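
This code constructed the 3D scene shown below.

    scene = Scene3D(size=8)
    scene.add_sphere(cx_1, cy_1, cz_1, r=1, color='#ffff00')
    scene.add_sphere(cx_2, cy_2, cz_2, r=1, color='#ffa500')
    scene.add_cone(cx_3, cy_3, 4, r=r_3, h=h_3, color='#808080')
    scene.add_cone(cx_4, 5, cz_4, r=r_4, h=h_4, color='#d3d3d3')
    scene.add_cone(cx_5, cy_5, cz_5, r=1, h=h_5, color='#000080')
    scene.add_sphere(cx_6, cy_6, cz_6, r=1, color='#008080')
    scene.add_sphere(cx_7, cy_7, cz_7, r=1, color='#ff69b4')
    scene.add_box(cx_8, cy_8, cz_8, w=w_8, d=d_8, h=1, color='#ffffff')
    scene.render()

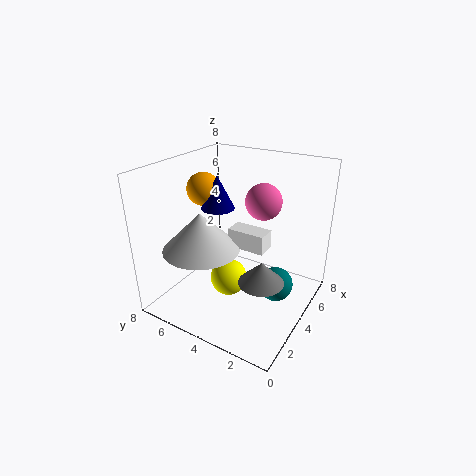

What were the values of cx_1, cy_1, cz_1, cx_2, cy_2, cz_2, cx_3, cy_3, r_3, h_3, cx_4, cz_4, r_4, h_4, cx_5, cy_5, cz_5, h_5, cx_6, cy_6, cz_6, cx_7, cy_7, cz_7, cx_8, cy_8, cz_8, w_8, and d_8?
cx_1 = 3; cy_1 = 4; cz_1 = 2; cx_2 = 5; cy_2 = 7; cz_2 = 6; cx_3 = 1; cy_3 = 1; r_3 = 1; h_3 = 1; cx_4 = 2; cz_4 = 4; r_4 = 2; h_4 = 2; cx_5 = 5; cy_5 = 6; cz_5 = 5; h_5 = 2; cx_6 = 5; cy_6 = 2; cz_6 = 1; cx_7 = 5; cy_7 = 3; cz_7 = 6; cx_8 = 3; cy_8 = 2; cz_8 = 4; w_8 = 1; d_8 = 2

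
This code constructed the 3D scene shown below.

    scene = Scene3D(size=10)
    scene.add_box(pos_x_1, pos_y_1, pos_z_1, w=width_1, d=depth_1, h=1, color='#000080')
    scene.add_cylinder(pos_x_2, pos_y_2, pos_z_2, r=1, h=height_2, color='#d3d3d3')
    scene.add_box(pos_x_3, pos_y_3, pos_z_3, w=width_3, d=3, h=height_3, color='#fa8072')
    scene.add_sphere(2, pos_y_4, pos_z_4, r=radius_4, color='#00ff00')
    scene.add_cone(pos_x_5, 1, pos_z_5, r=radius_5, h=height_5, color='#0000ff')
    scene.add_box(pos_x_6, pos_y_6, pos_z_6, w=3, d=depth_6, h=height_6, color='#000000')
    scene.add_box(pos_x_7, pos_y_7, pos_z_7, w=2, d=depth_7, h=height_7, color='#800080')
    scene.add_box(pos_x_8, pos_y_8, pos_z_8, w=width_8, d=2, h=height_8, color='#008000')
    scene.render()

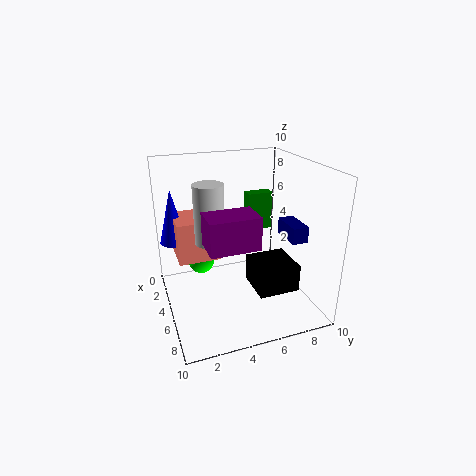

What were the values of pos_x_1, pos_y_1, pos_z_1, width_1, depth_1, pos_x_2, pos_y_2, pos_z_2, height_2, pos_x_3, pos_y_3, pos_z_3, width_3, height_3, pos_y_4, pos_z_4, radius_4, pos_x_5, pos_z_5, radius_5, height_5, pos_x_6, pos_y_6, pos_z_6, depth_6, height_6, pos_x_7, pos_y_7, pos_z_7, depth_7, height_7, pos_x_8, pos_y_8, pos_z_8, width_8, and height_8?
pos_x_1 = 7, pos_y_1 = 7, pos_z_1 = 6, width_1 = 2, depth_1 = 1, pos_x_2 = 5, pos_y_2 = 3, pos_z_2 = 5, height_2 = 4, pos_x_3 = 1, pos_y_3 = 1, pos_z_3 = 3, width_3 = 3, height_3 = 3, pos_y_4 = 3, pos_z_4 = 2, radius_4 = 1, pos_x_5 = 2, pos_z_5 = 4, radius_5 = 1, height_5 = 4, pos_x_6 = 4, pos_y_6 = 6, pos_z_6 = 1, depth_6 = 3, height_6 = 2, pos_x_7 = 7, pos_y_7 = 2, pos_z_7 = 6, depth_7 = 3, height_7 = 2, pos_x_8 = 1, pos_y_8 = 7, pos_z_8 = 4, width_8 = 1, height_8 = 3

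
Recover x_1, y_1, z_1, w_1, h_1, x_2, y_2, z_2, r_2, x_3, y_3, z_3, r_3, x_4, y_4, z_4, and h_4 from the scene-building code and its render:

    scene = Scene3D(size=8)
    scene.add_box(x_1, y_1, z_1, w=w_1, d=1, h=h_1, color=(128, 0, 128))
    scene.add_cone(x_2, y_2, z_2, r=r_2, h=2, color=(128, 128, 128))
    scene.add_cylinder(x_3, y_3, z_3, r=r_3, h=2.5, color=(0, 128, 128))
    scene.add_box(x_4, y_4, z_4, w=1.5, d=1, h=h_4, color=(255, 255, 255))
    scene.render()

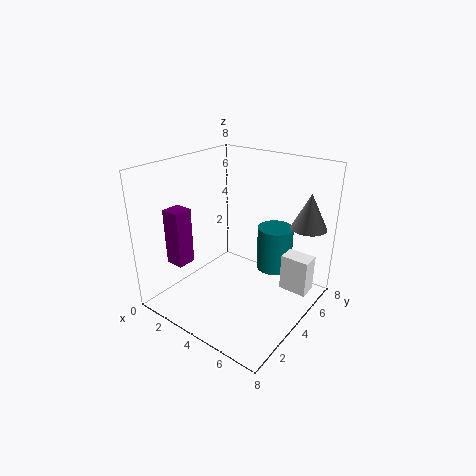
x_1 = 1.5, y_1 = 1, z_1 = 3, w_1 = 1, h_1 = 3, x_2 = 7, y_2 = 6.5, z_2 = 4.5, r_2 = 1, x_3 = 5.5, y_3 = 5.5, z_3 = 2, r_3 = 1, x_4 = 6.5, y_4 = 4.5, z_4 = 1.5, h_4 = 2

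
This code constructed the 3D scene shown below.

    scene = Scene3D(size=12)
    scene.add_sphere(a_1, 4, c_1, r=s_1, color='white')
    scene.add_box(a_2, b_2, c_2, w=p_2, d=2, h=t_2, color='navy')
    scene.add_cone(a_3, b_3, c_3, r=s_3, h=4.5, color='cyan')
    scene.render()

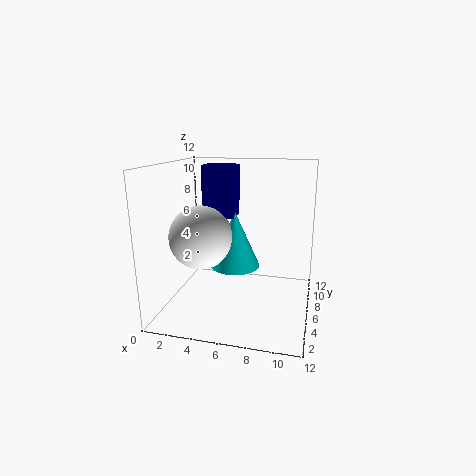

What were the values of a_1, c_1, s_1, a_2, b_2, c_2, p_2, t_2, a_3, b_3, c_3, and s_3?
a_1 = 3.5
c_1 = 6.5
s_1 = 2.5
a_2 = 3.5
b_2 = 4.5
c_2 = 8
p_2 = 2.5
t_2 = 4
a_3 = 6
b_3 = 5
c_3 = 4
s_3 = 2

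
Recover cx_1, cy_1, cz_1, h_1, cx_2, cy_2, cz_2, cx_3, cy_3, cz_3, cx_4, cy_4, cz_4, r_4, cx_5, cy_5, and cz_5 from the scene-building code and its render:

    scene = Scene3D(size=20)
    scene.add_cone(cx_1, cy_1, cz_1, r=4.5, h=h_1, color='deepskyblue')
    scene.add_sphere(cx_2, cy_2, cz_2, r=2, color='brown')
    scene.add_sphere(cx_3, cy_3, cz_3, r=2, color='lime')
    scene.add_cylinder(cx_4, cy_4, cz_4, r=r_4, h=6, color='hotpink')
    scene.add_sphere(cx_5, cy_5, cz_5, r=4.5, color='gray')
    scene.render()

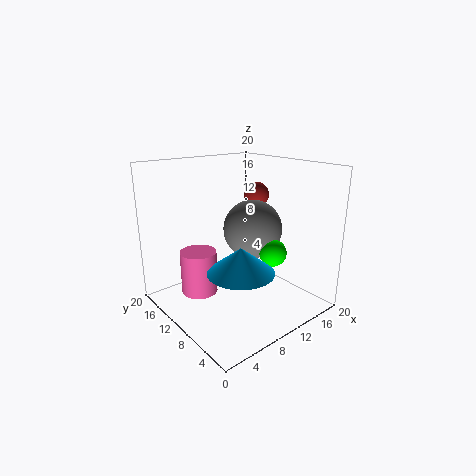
cx_1 = 8; cy_1 = 7; cz_1 = 6.5; h_1 = 3.5; cx_2 = 18; cy_2 = 15; cz_2 = 14; cx_3 = 15; cy_3 = 8; cz_3 = 7; cx_4 = 5; cy_4 = 12.5; cz_4 = 2.5; r_4 = 2.5; cx_5 = 15; cy_5 = 12.5; cz_5 = 9.5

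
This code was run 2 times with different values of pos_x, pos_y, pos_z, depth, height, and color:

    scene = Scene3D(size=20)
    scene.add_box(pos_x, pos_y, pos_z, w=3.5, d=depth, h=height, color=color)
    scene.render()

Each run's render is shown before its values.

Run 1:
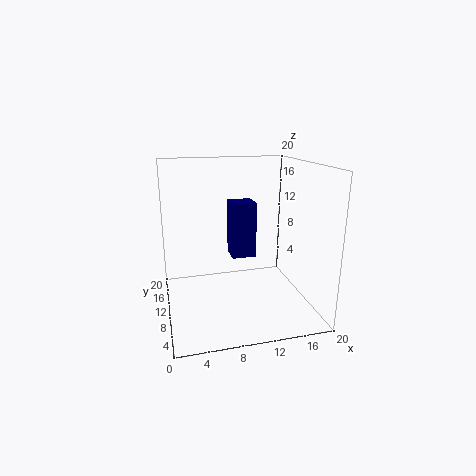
pos_x = 9.5
pos_y = 11
pos_z = 6.5
depth = 3.5
height = 8
color = 'navy'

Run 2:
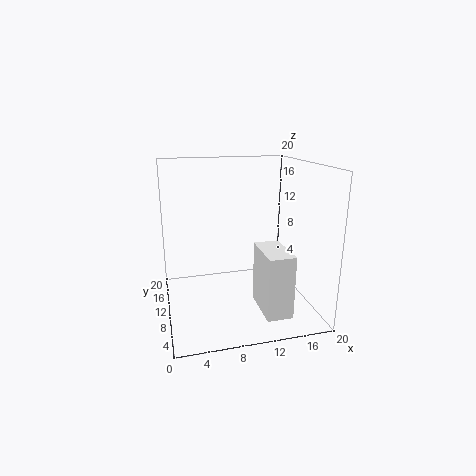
pos_x = 12
pos_y = 2.5
pos_z = 1
depth = 6.5
height = 8.5
color = 'white'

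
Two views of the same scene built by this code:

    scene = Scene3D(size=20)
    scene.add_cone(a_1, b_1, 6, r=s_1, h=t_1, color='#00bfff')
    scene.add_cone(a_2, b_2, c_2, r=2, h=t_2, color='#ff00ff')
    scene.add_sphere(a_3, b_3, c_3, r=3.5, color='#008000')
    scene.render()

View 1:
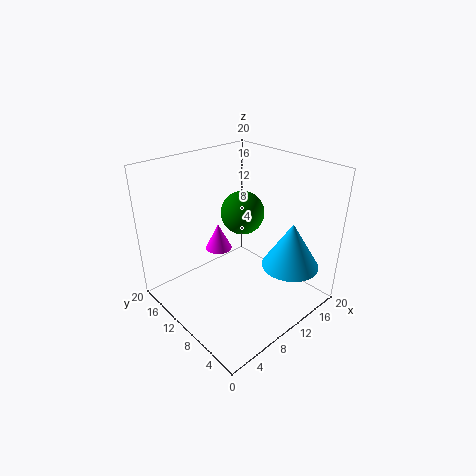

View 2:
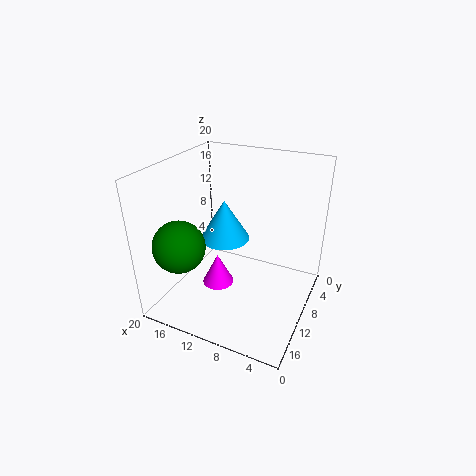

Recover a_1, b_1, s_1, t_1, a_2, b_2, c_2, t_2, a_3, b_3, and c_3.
a_1 = 15, b_1 = 4.5, s_1 = 4, t_1 = 6.5, a_2 = 10.5, b_2 = 15, c_2 = 6, t_2 = 4, a_3 = 16, b_3 = 15.5, c_3 = 10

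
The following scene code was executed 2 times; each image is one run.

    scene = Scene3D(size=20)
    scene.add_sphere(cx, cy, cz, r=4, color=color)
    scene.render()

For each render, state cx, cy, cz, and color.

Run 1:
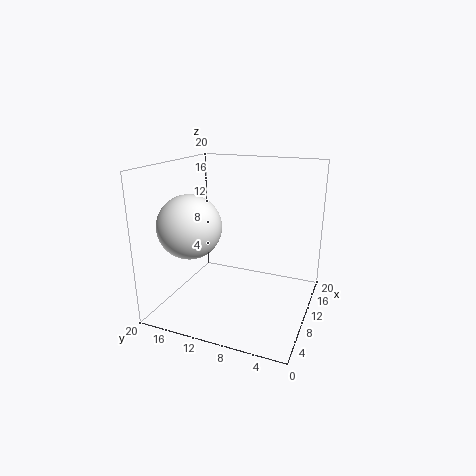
cx = 4, cy = 14, cz = 13, color = 'white'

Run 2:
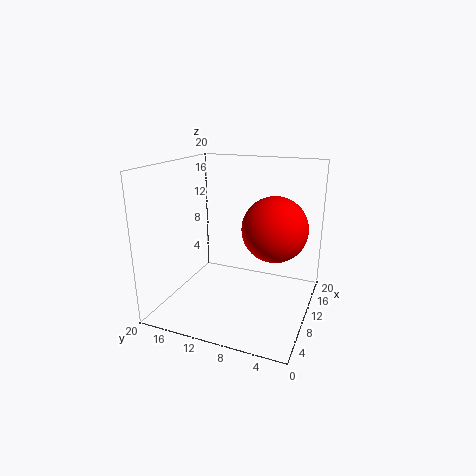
cx = 7, cy = 4, cz = 13, color = 'red'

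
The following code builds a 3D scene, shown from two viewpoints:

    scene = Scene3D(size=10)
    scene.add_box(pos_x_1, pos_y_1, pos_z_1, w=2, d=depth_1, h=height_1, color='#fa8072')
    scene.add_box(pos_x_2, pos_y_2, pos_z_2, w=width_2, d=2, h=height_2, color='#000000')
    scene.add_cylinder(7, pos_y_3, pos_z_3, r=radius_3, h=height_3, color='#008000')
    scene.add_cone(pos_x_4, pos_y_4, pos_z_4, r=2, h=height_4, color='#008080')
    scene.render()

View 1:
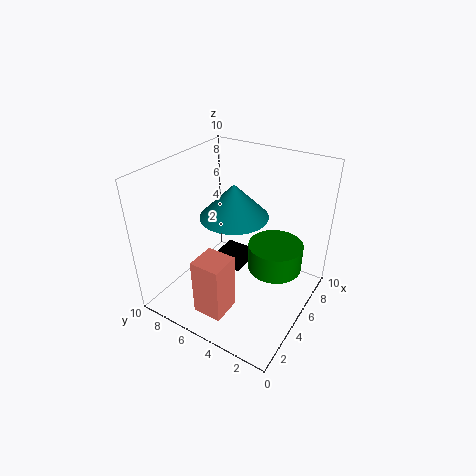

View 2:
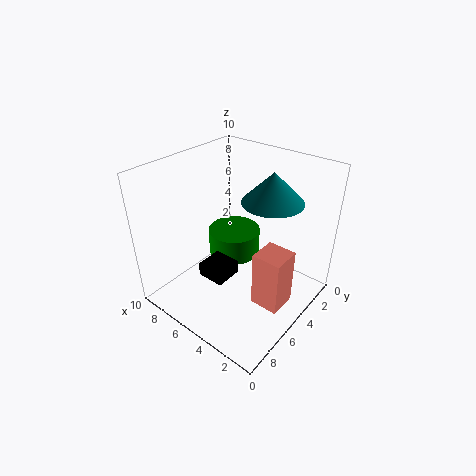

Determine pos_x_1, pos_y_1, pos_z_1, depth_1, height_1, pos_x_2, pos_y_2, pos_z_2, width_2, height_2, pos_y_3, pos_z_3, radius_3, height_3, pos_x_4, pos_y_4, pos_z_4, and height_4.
pos_x_1 = 1, pos_y_1 = 4, pos_z_1 = 1, depth_1 = 2, height_1 = 4, pos_x_2 = 5, pos_y_2 = 5, pos_z_2 = 2, width_2 = 2, height_2 = 1, pos_y_3 = 3, pos_z_3 = 2, radius_3 = 2, height_3 = 2, pos_x_4 = 3, pos_y_4 = 4, pos_z_4 = 8, height_4 = 2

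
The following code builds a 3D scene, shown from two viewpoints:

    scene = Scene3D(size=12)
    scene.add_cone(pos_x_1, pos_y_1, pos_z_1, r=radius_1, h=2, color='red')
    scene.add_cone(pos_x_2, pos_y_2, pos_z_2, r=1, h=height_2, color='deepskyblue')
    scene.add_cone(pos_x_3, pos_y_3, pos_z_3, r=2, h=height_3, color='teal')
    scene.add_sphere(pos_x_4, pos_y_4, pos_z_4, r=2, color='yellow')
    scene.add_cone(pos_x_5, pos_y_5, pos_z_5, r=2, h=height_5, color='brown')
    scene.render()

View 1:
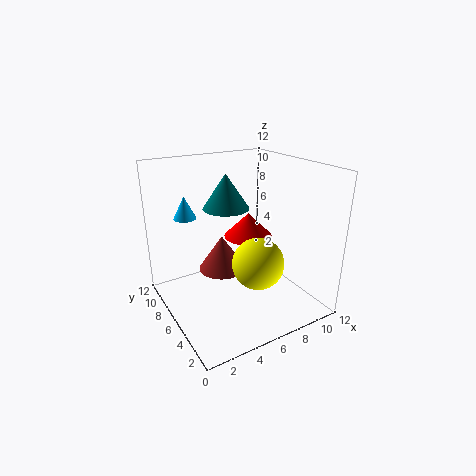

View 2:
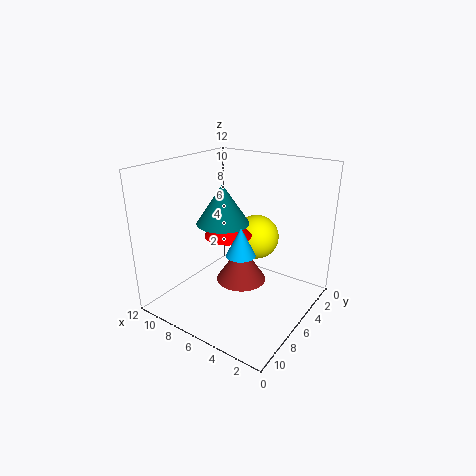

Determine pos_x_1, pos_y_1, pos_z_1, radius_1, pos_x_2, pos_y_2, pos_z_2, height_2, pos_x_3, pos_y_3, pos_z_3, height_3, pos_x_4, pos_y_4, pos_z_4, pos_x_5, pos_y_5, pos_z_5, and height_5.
pos_x_1 = 7, pos_y_1 = 6, pos_z_1 = 6, radius_1 = 2, pos_x_2 = 3, pos_y_2 = 10, pos_z_2 = 7, height_2 = 2, pos_x_3 = 6, pos_y_3 = 8, pos_z_3 = 8, height_3 = 3, pos_x_4 = 6, pos_y_4 = 3, pos_z_4 = 5, pos_x_5 = 5, pos_y_5 = 7, pos_z_5 = 3, height_5 = 3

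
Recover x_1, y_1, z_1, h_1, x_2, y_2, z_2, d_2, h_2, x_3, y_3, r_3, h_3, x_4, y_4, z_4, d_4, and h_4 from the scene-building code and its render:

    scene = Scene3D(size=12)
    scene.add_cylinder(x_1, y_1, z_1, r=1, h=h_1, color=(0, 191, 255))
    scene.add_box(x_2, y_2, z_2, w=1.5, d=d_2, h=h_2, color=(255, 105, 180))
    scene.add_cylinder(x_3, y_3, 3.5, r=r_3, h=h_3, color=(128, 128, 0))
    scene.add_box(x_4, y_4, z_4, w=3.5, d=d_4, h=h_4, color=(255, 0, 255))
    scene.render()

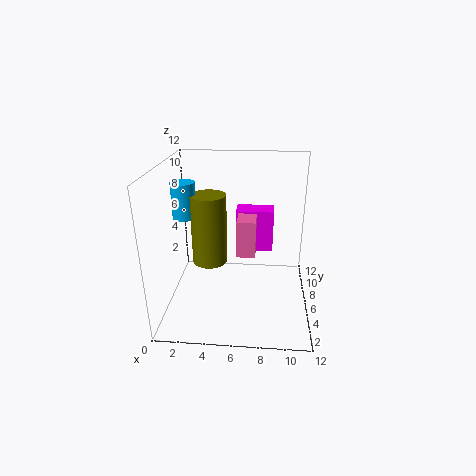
x_1 = 1.5; y_1 = 6.5; z_1 = 7.5; h_1 = 3; x_2 = 6; y_2 = 4.5; z_2 = 5; d_2 = 2; h_2 = 3; x_3 = 3.5; y_3 = 6.5; r_3 = 1.5; h_3 = 6; x_4 = 5.5; y_4 = 9.5; z_4 = 3; d_4 = 2; h_4 = 4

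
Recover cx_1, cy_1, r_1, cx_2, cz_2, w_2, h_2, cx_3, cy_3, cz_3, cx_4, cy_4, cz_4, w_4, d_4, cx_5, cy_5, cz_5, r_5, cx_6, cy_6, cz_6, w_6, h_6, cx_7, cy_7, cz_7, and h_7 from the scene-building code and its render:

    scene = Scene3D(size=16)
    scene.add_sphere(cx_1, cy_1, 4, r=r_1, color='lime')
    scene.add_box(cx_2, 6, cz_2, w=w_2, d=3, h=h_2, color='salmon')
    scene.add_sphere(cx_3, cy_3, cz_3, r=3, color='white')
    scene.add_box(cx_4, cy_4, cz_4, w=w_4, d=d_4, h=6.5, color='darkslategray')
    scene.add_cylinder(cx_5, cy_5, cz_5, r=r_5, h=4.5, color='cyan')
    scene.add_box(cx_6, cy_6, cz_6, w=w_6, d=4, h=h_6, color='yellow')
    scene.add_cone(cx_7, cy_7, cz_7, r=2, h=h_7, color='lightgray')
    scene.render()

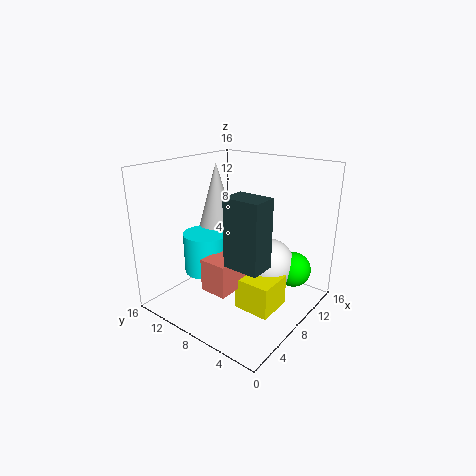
cx_1 = 12; cy_1 = 3; r_1 = 2; cx_2 = 3; cz_2 = 3.5; w_2 = 4; h_2 = 3.5; cx_3 = 10.5; cy_3 = 5.5; cz_3 = 4.5; cx_4 = 2; cy_4 = 1.5; cz_4 = 8; w_4 = 2.5; d_4 = 3.5; cx_5 = 6; cy_5 = 11; cz_5 = 4; r_5 = 2.5; cx_6 = 5.5; cy_6 = 2.5; cz_6 = 1; w_6 = 4; h_6 = 3.5; cx_7 = 8; cy_7 = 11; cz_7 = 9; h_7 = 7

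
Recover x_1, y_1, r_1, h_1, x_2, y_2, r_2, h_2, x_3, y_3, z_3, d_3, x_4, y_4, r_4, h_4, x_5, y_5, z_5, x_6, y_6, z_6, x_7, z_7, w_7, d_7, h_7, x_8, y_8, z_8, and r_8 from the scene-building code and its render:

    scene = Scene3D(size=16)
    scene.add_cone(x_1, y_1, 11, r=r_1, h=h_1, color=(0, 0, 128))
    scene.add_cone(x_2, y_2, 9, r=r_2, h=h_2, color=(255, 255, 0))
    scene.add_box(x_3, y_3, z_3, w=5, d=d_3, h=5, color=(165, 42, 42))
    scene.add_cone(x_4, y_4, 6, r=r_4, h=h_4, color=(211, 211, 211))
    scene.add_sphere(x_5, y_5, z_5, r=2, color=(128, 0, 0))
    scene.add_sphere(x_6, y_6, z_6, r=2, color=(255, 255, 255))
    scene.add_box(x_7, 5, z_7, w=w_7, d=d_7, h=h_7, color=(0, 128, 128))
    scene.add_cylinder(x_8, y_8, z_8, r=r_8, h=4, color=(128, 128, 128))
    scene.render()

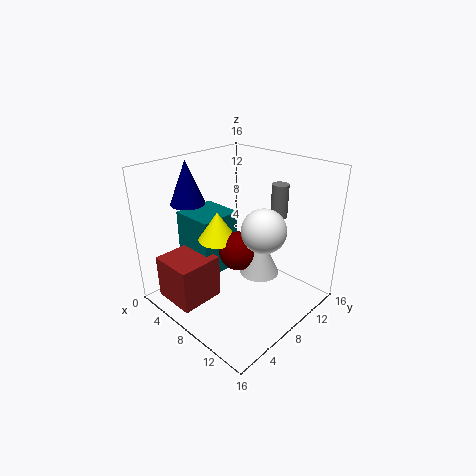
x_1 = 2; y_1 = 6; r_1 = 2; h_1 = 5; x_2 = 8; y_2 = 5; r_2 = 2; h_2 = 3; x_3 = 2; y_3 = 1; z_3 = 1; d_3 = 5; x_4 = 12; y_4 = 7; r_4 = 2; h_4 = 4; x_5 = 10; y_5 = 6; z_5 = 8; x_6 = 14; y_6 = 5; z_6 = 12; x_7 = 1; z_7 = 3; w_7 = 5; d_7 = 5; h_7 = 7; x_8 = 9; y_8 = 14; z_8 = 9; r_8 = 1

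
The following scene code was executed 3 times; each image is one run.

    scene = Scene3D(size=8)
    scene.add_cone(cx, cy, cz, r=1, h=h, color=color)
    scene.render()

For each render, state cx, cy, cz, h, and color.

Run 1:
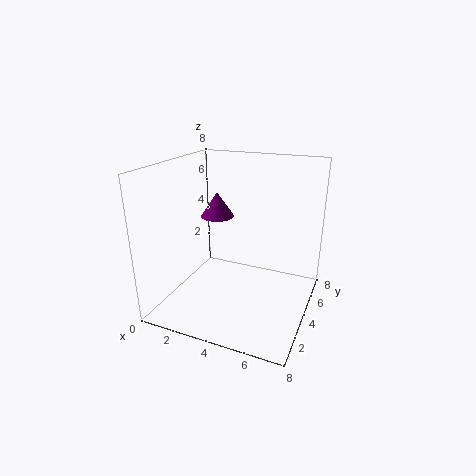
cx = 2; cy = 5.5; cz = 4.5; h = 1.5; color = 'purple'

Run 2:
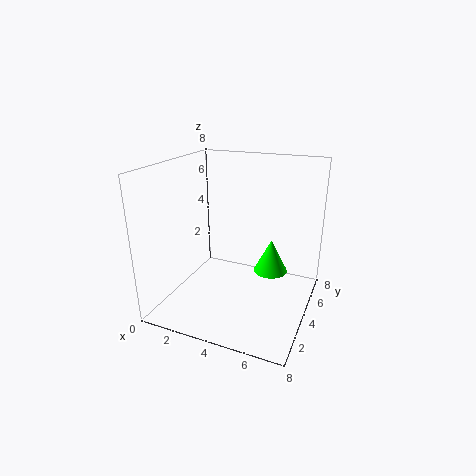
cx = 5.5; cy = 5.5; cz = 1.5; h = 2; color = 'lime'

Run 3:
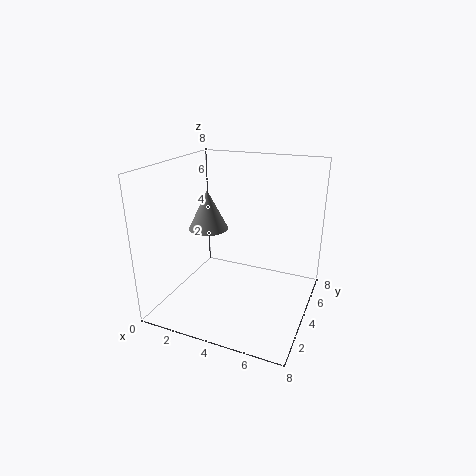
cx = 3; cy = 2.5; cz = 5; h = 2; color = 'gray'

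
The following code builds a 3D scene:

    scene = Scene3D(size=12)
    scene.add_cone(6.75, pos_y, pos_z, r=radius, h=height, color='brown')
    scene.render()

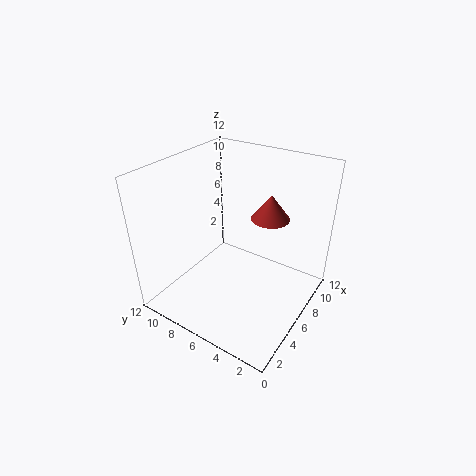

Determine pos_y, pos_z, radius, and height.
pos_y = 3.5
pos_z = 8.25
radius = 1.5
height = 2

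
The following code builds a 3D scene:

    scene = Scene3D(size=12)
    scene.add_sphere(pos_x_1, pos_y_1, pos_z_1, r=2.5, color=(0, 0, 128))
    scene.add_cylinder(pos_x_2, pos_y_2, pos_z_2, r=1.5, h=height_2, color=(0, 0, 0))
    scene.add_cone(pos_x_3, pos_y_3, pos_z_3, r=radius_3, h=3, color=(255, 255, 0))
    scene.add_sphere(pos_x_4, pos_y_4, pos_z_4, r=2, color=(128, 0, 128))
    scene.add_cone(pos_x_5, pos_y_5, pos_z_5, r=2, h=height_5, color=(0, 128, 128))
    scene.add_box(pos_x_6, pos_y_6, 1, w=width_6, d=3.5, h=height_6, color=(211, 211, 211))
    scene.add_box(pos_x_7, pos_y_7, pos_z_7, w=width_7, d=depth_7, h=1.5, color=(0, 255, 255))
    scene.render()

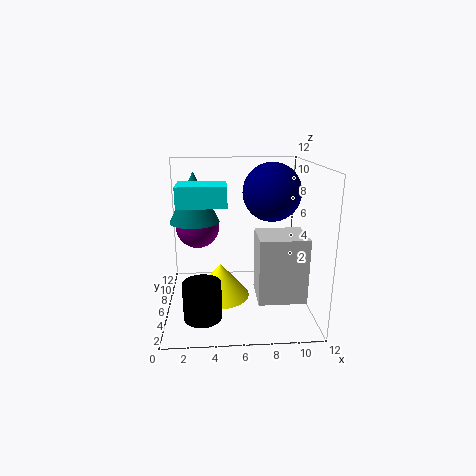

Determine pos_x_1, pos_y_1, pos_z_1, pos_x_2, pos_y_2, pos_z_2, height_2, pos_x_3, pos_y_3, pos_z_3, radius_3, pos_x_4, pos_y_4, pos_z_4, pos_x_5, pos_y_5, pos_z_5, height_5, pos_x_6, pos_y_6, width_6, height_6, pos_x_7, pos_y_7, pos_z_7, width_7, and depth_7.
pos_x_1 = 9, pos_y_1 = 7.5, pos_z_1 = 9.5, pos_x_2 = 3, pos_y_2 = 3, pos_z_2 = 0.5, height_2 = 3, pos_x_3 = 4.5, pos_y_3 = 6.5, pos_z_3 = 0.5, radius_3 = 2.5, pos_x_4 = 2.5, pos_y_4 = 9.5, pos_z_4 = 6, pos_x_5 = 2.5, pos_y_5 = 6, pos_z_5 = 7.5, height_5 = 4, pos_x_6 = 7.5, pos_y_6 = 3.5, width_6 = 4, height_6 = 5.5, pos_x_7 = 1.5, pos_y_7 = 2, pos_z_7 = 9.5, width_7 = 3.5, depth_7 = 2.5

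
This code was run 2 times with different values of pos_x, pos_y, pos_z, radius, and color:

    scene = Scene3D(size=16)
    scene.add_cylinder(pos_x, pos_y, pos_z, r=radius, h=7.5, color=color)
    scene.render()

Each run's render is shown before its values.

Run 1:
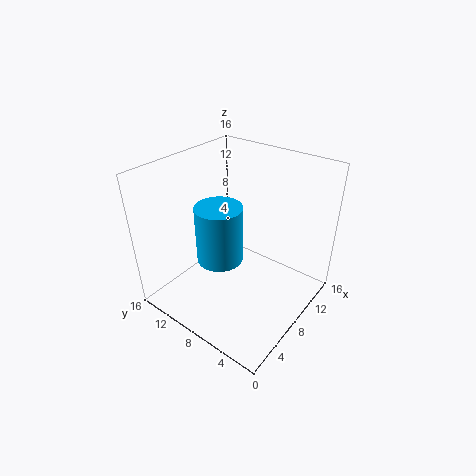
pos_x = 10, pos_y = 12.5, pos_z = 2, radius = 3, color = 'deepskyblue'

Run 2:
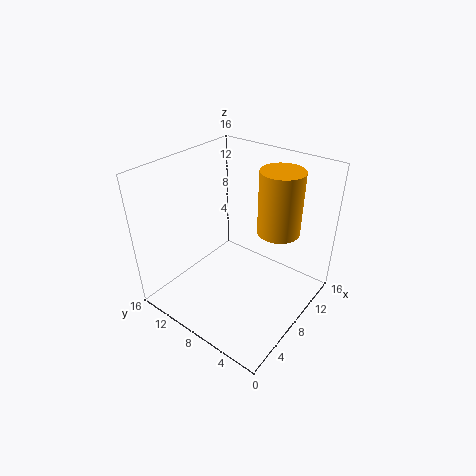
pos_x = 12.5, pos_y = 5.5, pos_z = 7.5, radius = 2.5, color = 'orange'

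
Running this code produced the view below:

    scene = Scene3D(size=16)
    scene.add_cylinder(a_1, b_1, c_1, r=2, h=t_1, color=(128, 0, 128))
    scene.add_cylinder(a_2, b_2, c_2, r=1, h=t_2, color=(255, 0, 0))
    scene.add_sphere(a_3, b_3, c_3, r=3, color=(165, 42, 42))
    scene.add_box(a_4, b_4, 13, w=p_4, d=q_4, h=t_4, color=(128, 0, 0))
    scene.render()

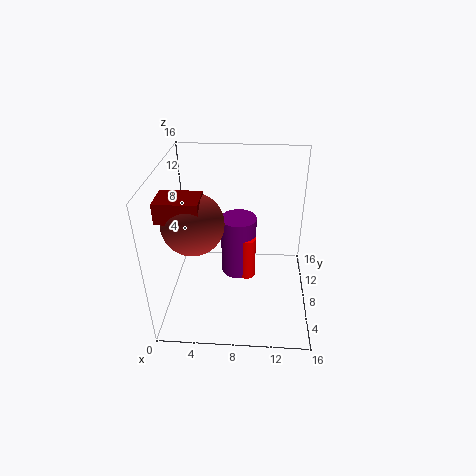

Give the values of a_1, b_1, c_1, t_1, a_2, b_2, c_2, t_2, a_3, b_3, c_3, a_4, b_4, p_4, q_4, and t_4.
a_1 = 8; b_1 = 9; c_1 = 3; t_1 = 7; a_2 = 9; b_2 = 8; c_2 = 3; t_2 = 5; a_3 = 4; b_3 = 4; c_3 = 12; a_4 = 1; b_4 = 2; p_4 = 4; q_4 = 3; t_4 = 2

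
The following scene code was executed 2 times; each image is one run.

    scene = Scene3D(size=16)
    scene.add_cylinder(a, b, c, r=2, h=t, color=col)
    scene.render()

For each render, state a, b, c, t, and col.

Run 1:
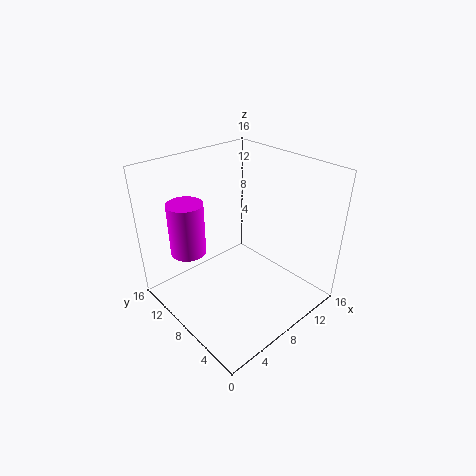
a = 4
b = 12
c = 6
t = 6
col = 'magenta'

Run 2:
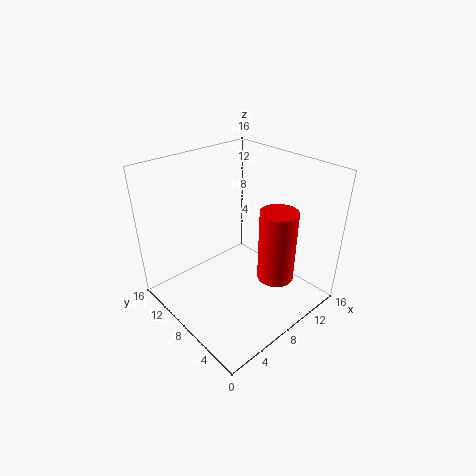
a = 10
b = 4
c = 4
t = 8
col = 'red'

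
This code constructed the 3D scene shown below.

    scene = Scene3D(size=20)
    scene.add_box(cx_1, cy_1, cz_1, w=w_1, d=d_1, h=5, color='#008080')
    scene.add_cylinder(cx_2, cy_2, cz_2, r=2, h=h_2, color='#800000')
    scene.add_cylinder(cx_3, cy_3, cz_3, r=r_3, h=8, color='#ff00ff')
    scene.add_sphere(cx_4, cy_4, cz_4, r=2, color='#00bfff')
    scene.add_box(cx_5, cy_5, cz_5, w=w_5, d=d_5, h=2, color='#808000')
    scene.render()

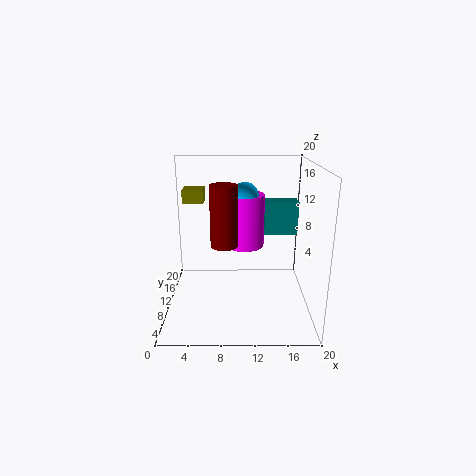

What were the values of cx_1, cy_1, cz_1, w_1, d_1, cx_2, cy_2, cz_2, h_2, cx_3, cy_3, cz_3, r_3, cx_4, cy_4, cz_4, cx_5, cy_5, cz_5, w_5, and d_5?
cx_1 = 14, cy_1 = 14, cz_1 = 9, w_1 = 5, d_1 = 3, cx_2 = 8, cy_2 = 12, cz_2 = 8, h_2 = 9, cx_3 = 11, cy_3 = 15, cz_3 = 7, r_3 = 3, cx_4 = 11, cy_4 = 14, cz_4 = 15, cx_5 = 2, cy_5 = 13, cz_5 = 14, w_5 = 3, d_5 = 3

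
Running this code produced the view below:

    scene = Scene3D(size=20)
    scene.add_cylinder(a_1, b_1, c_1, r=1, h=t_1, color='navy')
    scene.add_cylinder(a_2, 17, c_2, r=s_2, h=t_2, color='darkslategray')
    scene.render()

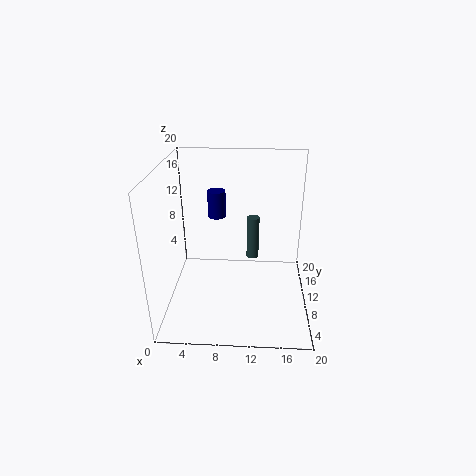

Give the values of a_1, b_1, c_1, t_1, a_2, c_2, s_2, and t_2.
a_1 = 8; b_1 = 4; c_1 = 16; t_1 = 3; a_2 = 12; c_2 = 3; s_2 = 1; t_2 = 7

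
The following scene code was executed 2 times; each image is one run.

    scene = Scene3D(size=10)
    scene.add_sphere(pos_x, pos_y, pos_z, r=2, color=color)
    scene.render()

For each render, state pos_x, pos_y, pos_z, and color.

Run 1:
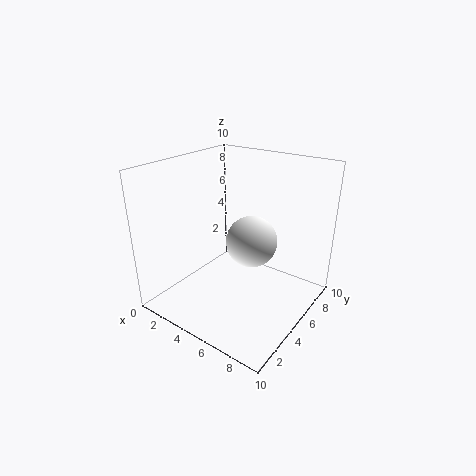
pos_x = 4.5, pos_y = 7.5, pos_z = 3.5, color = 'white'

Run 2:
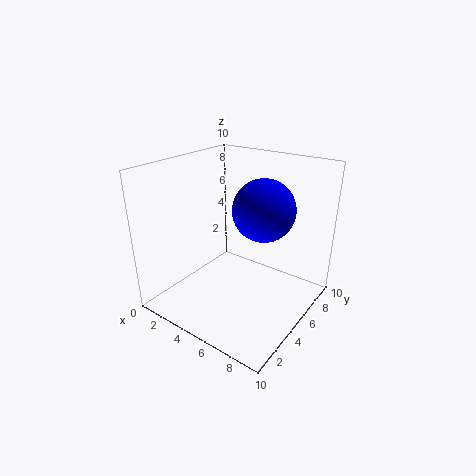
pos_x = 7, pos_y = 5, pos_z = 7.5, color = 'blue'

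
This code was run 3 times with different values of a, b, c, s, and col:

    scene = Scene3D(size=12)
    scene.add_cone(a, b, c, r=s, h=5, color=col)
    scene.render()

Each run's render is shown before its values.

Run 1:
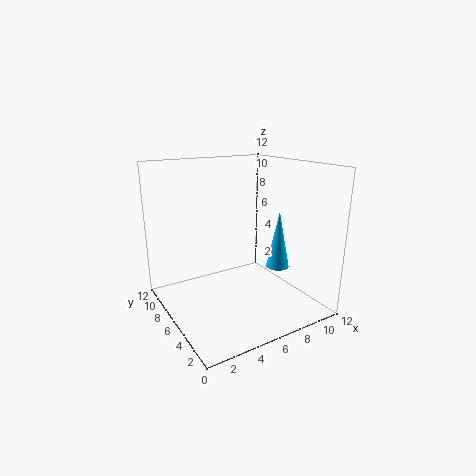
a = 9.5; b = 5; c = 3; s = 1; col = 'deepskyblue'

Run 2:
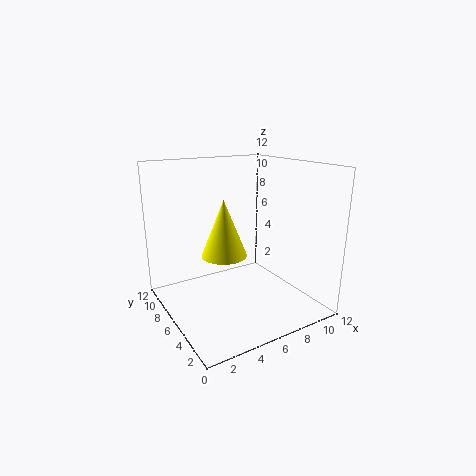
a = 5.5; b = 7.5; c = 4; s = 2; col = 'yellow'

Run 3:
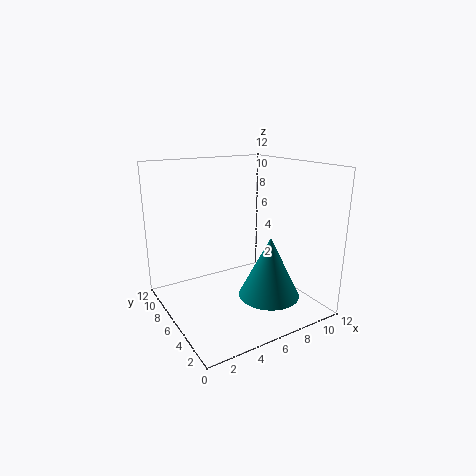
a = 7.5; b = 3.5; c = 1.5; s = 2.5; col = 'teal'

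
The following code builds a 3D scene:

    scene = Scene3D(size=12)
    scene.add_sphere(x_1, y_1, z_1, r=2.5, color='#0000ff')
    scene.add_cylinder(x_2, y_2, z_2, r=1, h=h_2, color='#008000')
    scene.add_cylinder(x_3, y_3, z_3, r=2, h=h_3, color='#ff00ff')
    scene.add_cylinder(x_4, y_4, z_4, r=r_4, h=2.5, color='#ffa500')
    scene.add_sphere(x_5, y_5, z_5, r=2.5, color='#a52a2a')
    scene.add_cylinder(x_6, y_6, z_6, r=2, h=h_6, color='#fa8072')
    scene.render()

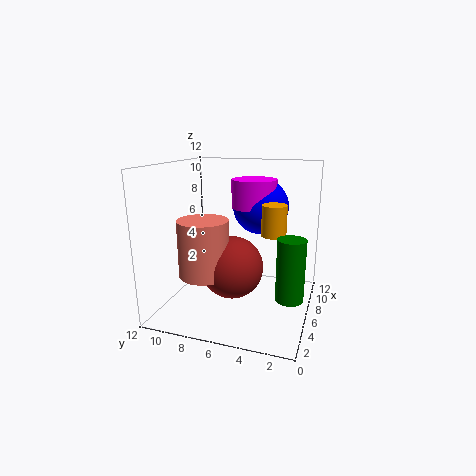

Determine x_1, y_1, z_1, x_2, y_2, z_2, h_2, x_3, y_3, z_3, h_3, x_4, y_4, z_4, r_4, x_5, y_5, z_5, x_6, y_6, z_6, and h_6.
x_1 = 9.5; y_1 = 5; z_1 = 8; x_2 = 2.5; y_2 = 1; z_2 = 3; h_2 = 4.5; x_3 = 9; y_3 = 5.5; z_3 = 8; h_3 = 2.5; x_4 = 6; y_4 = 3; z_4 = 6.5; r_4 = 1; x_5 = 4.5; y_5 = 6; z_5 = 4; x_6 = 3.5; y_6 = 8; z_6 = 3.5; h_6 = 4.5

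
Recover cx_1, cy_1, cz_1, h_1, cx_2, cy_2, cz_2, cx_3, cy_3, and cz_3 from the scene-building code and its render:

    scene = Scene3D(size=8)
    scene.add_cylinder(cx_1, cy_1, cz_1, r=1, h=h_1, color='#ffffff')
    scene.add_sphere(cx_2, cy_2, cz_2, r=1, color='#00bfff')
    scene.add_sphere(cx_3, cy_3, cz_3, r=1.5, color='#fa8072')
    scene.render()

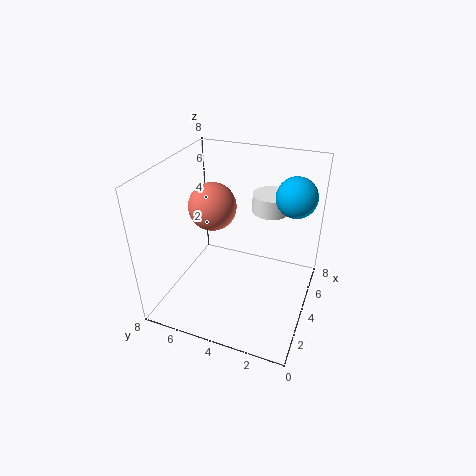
cx_1 = 5; cy_1 = 2.5; cz_1 = 5.5; h_1 = 1; cx_2 = 4; cy_2 = 1; cz_2 = 7; cx_3 = 6; cy_3 = 6.5; cz_3 = 4.5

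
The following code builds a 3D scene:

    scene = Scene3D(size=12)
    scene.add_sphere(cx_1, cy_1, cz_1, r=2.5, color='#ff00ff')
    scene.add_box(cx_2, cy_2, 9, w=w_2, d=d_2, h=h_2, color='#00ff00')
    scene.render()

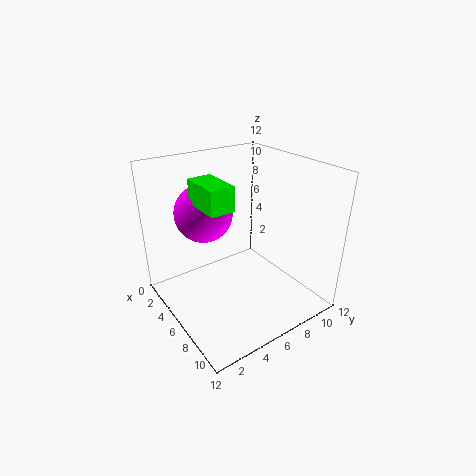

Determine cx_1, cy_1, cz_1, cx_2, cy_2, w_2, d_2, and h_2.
cx_1 = 3, cy_1 = 4.5, cz_1 = 7.5, cx_2 = 3.5, cy_2 = 3, w_2 = 3.5, d_2 = 2, h_2 = 2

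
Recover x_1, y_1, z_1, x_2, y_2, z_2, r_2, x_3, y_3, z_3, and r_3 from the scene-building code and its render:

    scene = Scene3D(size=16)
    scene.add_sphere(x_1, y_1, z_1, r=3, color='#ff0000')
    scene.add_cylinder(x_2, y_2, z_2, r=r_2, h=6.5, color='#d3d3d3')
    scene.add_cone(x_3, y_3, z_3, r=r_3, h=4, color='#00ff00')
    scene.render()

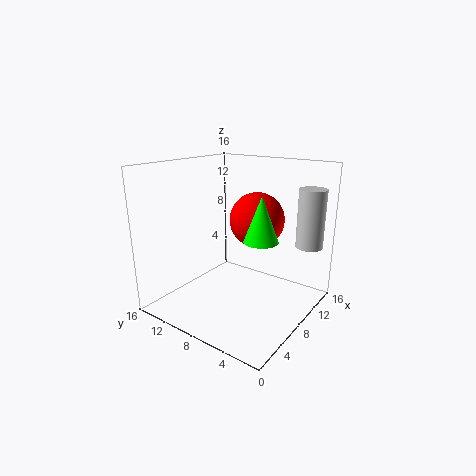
x_1 = 9.5
y_1 = 6.5
z_1 = 10
x_2 = 12.5
y_2 = 1.5
z_2 = 7
r_2 = 1.5
x_3 = 3
y_3 = 2
z_3 = 10.5
r_3 = 1.5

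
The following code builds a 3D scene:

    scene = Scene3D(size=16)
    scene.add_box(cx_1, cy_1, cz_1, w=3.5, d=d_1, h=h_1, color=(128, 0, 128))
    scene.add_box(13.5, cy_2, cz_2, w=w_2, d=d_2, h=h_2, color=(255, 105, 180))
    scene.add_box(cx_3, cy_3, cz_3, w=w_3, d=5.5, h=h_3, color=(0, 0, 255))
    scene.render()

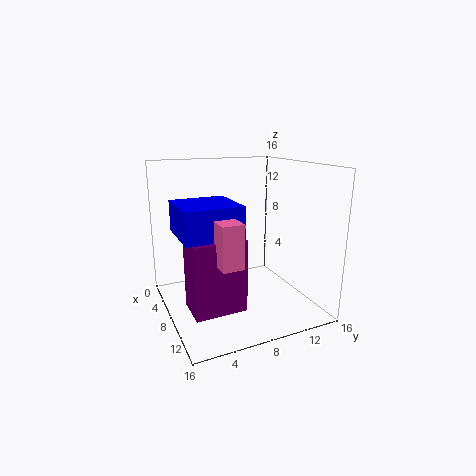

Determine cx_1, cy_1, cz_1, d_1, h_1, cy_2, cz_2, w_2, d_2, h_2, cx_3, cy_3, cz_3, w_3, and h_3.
cx_1 = 11
cy_1 = 1
cz_1 = 3
d_1 = 5
h_1 = 7
cy_2 = 3
cz_2 = 8
w_2 = 2.5
d_2 = 2
h_2 = 4
cx_3 = 8.5
cy_3 = 0.5
cz_3 = 10
w_3 = 5.5
h_3 = 3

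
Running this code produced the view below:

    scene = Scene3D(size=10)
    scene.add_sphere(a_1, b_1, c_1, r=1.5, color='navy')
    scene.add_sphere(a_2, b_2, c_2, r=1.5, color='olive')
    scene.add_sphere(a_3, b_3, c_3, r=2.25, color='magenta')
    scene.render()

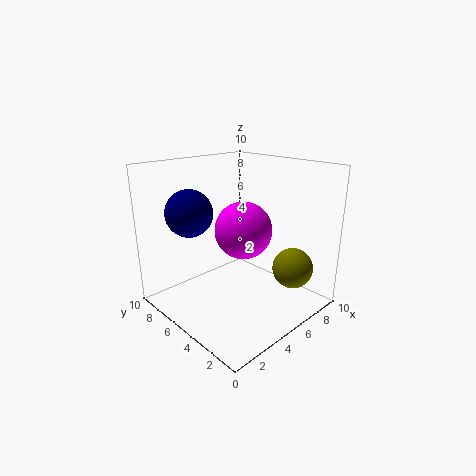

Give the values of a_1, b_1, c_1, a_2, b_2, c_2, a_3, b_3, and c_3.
a_1 = 1.75
b_1 = 6
c_1 = 7.25
a_2 = 8.5
b_2 = 2.75
c_2 = 2.25
a_3 = 7.25
b_3 = 6.75
c_3 = 4.5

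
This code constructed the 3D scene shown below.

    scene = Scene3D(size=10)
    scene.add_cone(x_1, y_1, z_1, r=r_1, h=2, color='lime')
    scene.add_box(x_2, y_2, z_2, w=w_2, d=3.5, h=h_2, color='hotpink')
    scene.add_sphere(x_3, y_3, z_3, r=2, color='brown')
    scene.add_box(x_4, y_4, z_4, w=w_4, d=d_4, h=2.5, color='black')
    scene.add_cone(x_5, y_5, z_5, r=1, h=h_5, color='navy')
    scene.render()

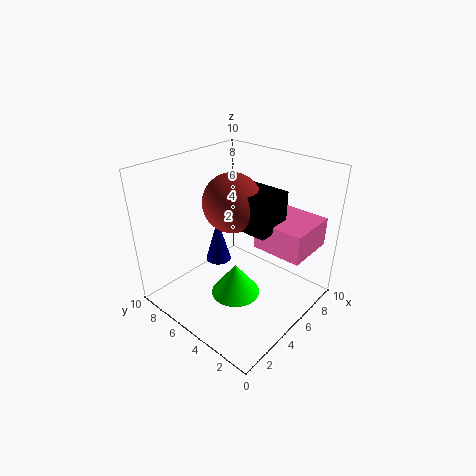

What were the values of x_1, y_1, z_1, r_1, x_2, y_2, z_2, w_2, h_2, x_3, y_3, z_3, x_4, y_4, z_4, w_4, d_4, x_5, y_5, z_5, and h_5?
x_1 = 2.5, y_1 = 3, z_1 = 3, r_1 = 1.5, x_2 = 5.5, y_2 = 0.5, z_2 = 4.5, w_2 = 3.5, h_2 = 2, x_3 = 5, y_3 = 5.5, z_3 = 7.5, x_4 = 4.5, y_4 = 2.5, z_4 = 6, w_4 = 2.5, d_4 = 3, x_5 = 6, y_5 = 8, z_5 = 1.5, h_5 = 3.5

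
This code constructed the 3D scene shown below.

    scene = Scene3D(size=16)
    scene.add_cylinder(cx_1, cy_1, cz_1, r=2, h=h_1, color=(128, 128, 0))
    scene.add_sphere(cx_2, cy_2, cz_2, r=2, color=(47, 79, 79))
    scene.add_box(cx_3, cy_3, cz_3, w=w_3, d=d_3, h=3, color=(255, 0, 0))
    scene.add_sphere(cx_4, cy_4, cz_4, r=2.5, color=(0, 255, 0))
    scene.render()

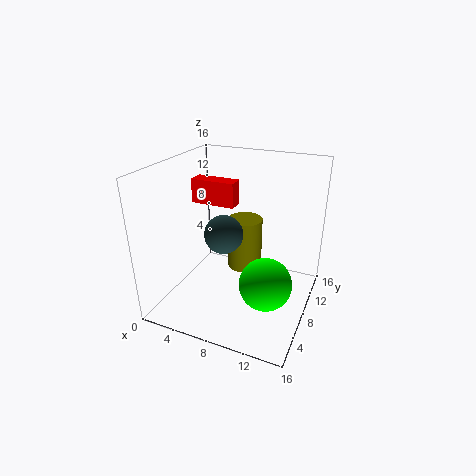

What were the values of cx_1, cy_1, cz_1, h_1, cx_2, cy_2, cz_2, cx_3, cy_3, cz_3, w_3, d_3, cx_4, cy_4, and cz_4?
cx_1 = 8
cy_1 = 10
cz_1 = 3.5
h_1 = 6
cx_2 = 7.5
cy_2 = 5.5
cz_2 = 9.5
cx_3 = 0.5
cy_3 = 11
cz_3 = 10
w_3 = 5.5
d_3 = 2
cx_4 = 13
cy_4 = 3
cz_4 = 6.5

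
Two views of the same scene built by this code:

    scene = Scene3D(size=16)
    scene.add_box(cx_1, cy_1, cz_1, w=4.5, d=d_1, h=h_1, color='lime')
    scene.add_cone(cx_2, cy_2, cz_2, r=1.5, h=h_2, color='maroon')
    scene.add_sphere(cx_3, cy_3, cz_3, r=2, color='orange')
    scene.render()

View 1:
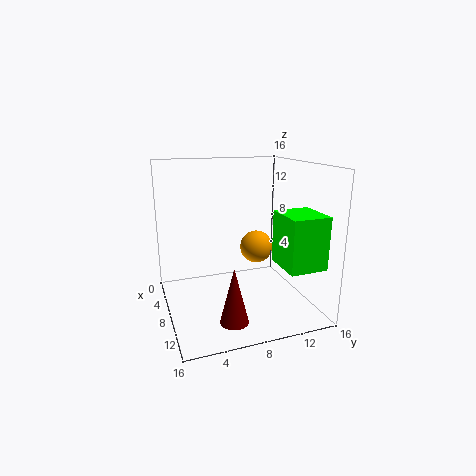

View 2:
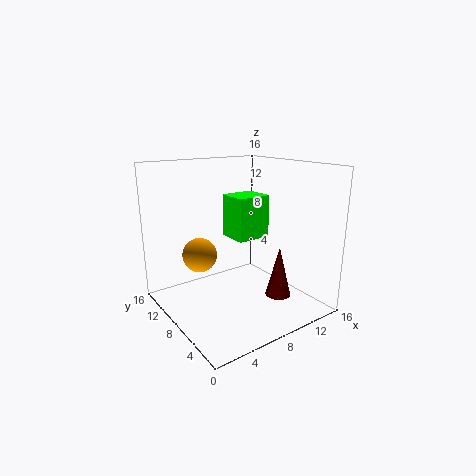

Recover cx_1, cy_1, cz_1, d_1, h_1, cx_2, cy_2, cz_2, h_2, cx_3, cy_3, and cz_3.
cx_1 = 10.5, cy_1 = 11, cz_1 = 6, d_1 = 4, h_1 = 5.5, cx_2 = 12.5, cy_2 = 6, cz_2 = 0.5, h_2 = 6, cx_3 = 5, cy_3 = 11.5, cz_3 = 5.5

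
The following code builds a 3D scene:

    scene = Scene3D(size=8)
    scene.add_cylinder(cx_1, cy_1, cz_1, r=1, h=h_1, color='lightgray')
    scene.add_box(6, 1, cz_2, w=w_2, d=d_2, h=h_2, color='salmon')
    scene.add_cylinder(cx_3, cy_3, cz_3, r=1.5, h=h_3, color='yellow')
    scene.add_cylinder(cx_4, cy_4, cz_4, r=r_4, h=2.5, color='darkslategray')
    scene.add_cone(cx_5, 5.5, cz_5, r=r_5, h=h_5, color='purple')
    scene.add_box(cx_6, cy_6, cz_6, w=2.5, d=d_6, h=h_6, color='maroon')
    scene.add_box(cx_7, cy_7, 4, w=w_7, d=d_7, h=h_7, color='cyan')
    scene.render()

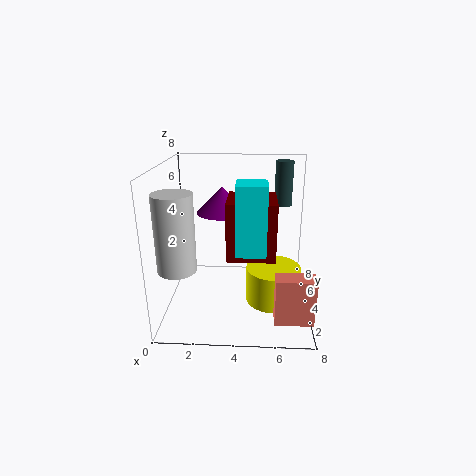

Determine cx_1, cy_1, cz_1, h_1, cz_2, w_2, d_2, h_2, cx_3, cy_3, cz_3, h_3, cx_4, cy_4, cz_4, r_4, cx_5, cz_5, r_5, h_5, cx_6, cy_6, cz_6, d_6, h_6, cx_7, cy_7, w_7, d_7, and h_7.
cx_1 = 1; cy_1 = 2; cz_1 = 3; h_1 = 4; cz_2 = 0.5; w_2 = 2; d_2 = 1; h_2 = 2.5; cx_3 = 6; cy_3 = 3.5; cz_3 = 0.5; h_3 = 2; cx_4 = 6.5; cy_4 = 5.5; cz_4 = 5.5; r_4 = 0.5; cx_5 = 3; cz_5 = 5; r_5 = 1.5; h_5 = 1.5; cx_6 = 3.5; cy_6 = 2; cz_6 = 3.5; d_6 = 2.5; h_6 = 3; cx_7 = 4; cy_7 = 1.5; w_7 = 1.5; d_7 = 1.5; h_7 = 3.5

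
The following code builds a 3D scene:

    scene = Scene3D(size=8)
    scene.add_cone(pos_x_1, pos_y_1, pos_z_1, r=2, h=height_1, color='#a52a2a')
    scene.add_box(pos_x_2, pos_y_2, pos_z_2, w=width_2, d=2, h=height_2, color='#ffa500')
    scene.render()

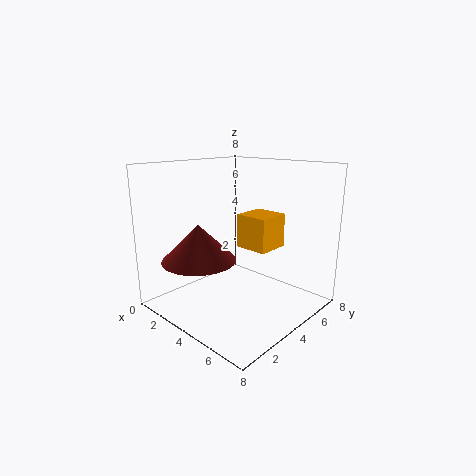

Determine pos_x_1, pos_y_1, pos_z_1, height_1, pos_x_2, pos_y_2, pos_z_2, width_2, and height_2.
pos_x_1 = 3; pos_y_1 = 2; pos_z_1 = 3; height_1 = 2; pos_x_2 = 3; pos_y_2 = 5; pos_z_2 = 3; width_2 = 2; height_2 = 2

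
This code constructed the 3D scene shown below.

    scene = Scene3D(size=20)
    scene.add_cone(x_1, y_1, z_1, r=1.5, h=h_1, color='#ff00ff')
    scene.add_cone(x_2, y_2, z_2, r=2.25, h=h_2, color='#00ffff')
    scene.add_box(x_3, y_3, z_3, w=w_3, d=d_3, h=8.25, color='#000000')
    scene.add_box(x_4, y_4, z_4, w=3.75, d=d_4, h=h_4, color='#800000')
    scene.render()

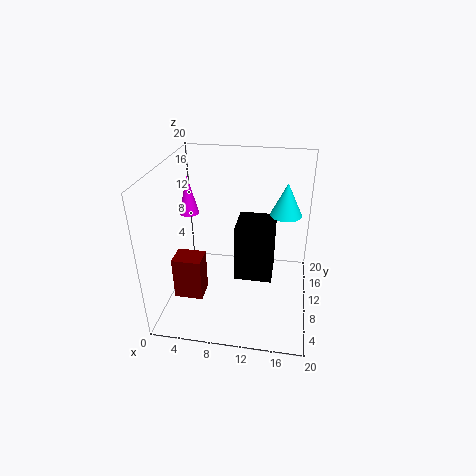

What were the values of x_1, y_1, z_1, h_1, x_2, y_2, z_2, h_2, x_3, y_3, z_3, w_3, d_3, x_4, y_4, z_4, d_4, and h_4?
x_1 = 1.5
y_1 = 15
z_1 = 10.75
h_1 = 6
x_2 = 16.25
y_2 = 13.75
z_2 = 12.25
h_2 = 4.75
x_3 = 9.75
y_3 = 8.5
z_3 = 4
w_3 = 5.25
d_3 = 5.25
x_4 = 2.5
y_4 = 3.75
z_4 = 3.75
d_4 = 3
h_4 = 5.75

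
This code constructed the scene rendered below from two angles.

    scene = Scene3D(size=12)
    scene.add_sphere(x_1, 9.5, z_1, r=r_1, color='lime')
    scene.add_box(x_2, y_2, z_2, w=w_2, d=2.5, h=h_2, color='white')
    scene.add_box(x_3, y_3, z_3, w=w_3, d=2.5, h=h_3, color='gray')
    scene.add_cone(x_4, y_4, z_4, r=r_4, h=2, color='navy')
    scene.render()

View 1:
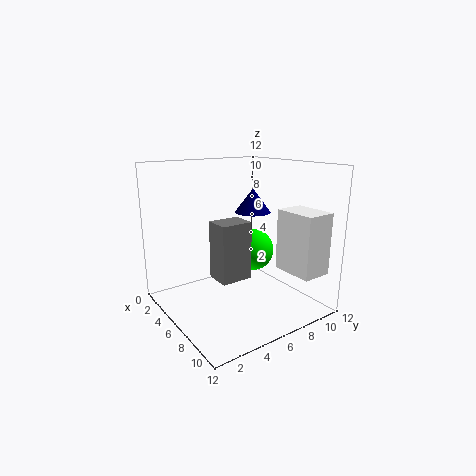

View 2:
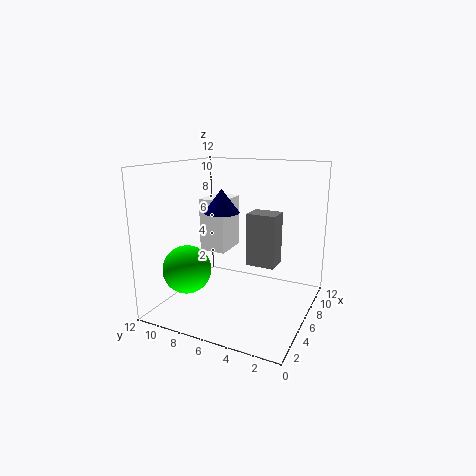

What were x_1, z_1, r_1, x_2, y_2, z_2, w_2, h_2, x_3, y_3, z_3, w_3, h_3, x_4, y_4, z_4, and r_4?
x_1 = 3.5; z_1 = 3.5; r_1 = 2; x_2 = 8; y_2 = 8.5; z_2 = 3.5; w_2 = 3.5; h_2 = 5; x_3 = 6.5; y_3 = 3; z_3 = 3.5; w_3 = 2; h_3 = 4.5; x_4 = 6; y_4 = 7.5; z_4 = 8; r_4 = 1.5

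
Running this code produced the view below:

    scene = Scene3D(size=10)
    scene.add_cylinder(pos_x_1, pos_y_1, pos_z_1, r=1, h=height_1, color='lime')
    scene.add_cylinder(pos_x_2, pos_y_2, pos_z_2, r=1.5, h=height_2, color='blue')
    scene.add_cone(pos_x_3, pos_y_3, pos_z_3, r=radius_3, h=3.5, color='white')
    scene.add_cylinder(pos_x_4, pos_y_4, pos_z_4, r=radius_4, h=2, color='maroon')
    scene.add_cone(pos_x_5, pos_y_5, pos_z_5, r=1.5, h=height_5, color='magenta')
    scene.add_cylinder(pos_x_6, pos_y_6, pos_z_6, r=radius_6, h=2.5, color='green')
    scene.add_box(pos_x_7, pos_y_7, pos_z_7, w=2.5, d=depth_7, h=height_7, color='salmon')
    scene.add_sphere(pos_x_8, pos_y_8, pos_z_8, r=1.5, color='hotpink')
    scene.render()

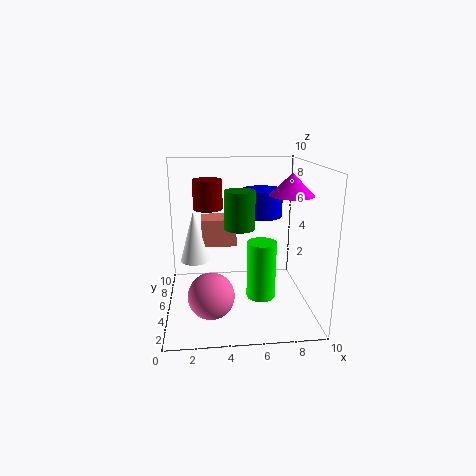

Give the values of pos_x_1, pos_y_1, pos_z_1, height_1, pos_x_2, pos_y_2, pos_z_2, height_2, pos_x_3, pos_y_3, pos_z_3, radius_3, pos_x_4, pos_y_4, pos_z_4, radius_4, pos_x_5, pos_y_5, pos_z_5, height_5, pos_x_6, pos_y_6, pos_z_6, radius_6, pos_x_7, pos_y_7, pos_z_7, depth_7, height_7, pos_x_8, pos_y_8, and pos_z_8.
pos_x_1 = 6.5
pos_y_1 = 4
pos_z_1 = 1
height_1 = 4
pos_x_2 = 7
pos_y_2 = 7
pos_z_2 = 6
height_2 = 2
pos_x_3 = 2
pos_y_3 = 5
pos_z_3 = 3.5
radius_3 = 1
pos_x_4 = 3
pos_y_4 = 5.5
pos_z_4 = 7
radius_4 = 1
pos_x_5 = 8.5
pos_y_5 = 4.5
pos_z_5 = 8
height_5 = 1.5
pos_x_6 = 5
pos_y_6 = 4
pos_z_6 = 6
radius_6 = 1
pos_x_7 = 2.5
pos_y_7 = 6
pos_z_7 = 4
depth_7 = 2
height_7 = 2
pos_x_8 = 3
pos_y_8 = 2.5
pos_z_8 = 2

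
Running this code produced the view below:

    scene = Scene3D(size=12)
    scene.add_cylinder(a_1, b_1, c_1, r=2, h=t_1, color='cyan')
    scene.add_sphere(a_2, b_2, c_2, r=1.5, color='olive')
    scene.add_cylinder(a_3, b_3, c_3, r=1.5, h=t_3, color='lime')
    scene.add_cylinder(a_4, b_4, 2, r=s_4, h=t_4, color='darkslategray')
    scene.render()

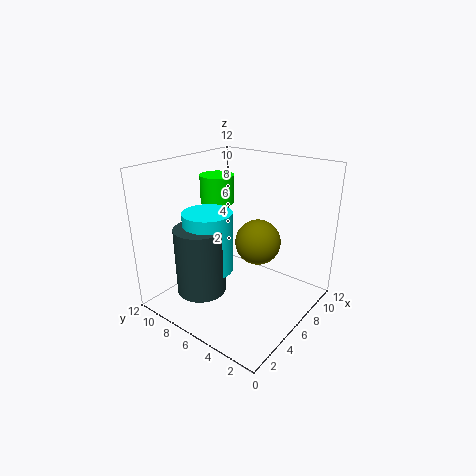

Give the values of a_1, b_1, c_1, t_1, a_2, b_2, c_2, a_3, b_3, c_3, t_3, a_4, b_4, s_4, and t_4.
a_1 = 4; b_1 = 7.5; c_1 = 3.5; t_1 = 5; a_2 = 3; b_2 = 2; c_2 = 8; a_3 = 7.5; b_3 = 9.5; c_3 = 8; t_3 = 2.5; a_4 = 3; b_4 = 7.5; s_4 = 2; t_4 = 5.5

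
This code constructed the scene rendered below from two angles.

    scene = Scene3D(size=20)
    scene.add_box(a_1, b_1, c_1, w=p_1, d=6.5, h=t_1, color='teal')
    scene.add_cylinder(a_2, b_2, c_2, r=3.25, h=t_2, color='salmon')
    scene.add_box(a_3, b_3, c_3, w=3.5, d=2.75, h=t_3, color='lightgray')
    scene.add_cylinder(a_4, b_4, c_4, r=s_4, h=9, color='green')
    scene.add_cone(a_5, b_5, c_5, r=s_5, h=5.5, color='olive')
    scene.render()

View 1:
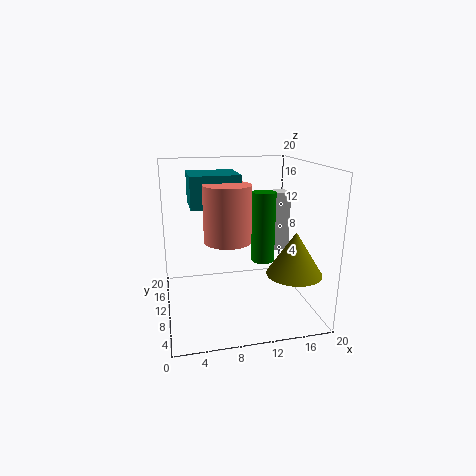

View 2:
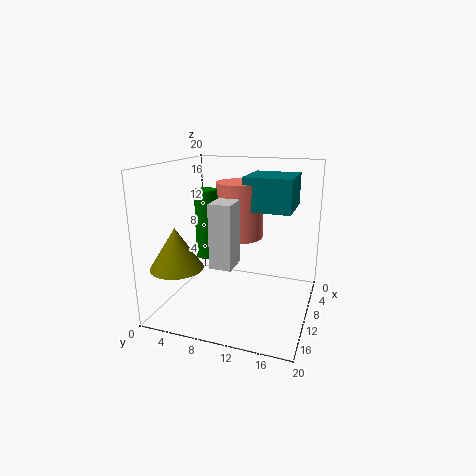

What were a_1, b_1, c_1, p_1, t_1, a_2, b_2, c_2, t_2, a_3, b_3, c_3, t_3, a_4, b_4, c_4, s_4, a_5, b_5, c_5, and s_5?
a_1 = 3.75; b_1 = 10.75; c_1 = 14; p_1 = 7; t_1 = 4.5; a_2 = 8.5; b_2 = 9.75; c_2 = 9.75; t_2 = 7.75; a_3 = 13.5; b_3 = 8.75; c_3 = 8.25; t_3 = 8; a_4 = 12.5; b_4 = 6.5; c_4 = 8; s_4 = 1.5; a_5 = 15.75; b_5 = 3.5; c_5 = 7; s_5 = 3.5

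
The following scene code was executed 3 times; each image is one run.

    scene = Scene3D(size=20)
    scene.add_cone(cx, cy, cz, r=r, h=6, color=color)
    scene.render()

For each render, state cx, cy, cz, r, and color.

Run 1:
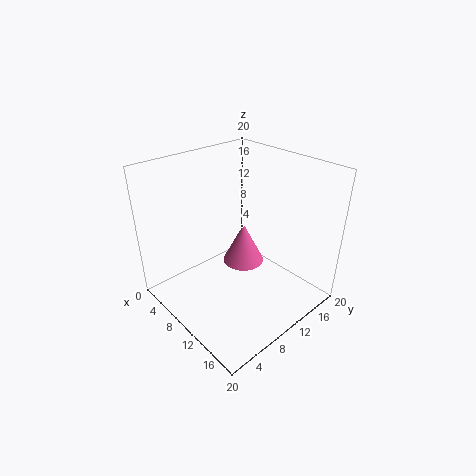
cx = 9, cy = 12, cz = 5, r = 3, color = 'hotpink'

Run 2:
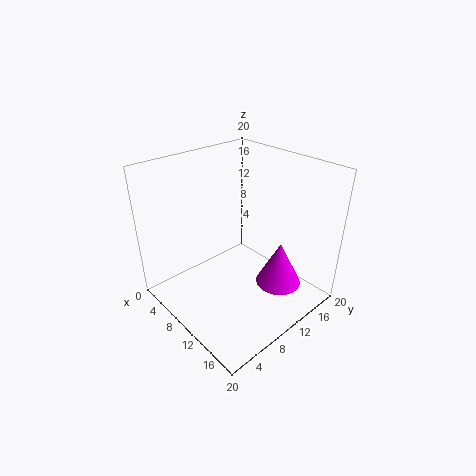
cx = 16, cy = 12, cz = 5, r = 3, color = 'magenta'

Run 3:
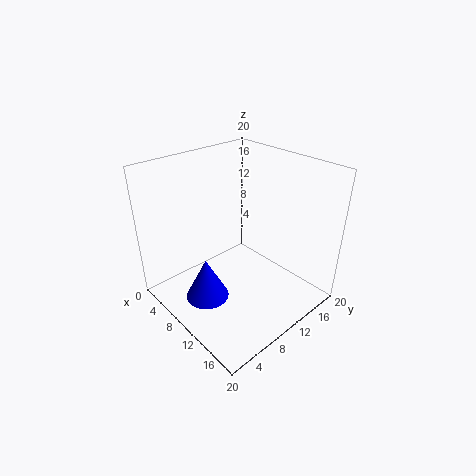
cx = 9, cy = 5, cz = 2, r = 3, color = 'blue'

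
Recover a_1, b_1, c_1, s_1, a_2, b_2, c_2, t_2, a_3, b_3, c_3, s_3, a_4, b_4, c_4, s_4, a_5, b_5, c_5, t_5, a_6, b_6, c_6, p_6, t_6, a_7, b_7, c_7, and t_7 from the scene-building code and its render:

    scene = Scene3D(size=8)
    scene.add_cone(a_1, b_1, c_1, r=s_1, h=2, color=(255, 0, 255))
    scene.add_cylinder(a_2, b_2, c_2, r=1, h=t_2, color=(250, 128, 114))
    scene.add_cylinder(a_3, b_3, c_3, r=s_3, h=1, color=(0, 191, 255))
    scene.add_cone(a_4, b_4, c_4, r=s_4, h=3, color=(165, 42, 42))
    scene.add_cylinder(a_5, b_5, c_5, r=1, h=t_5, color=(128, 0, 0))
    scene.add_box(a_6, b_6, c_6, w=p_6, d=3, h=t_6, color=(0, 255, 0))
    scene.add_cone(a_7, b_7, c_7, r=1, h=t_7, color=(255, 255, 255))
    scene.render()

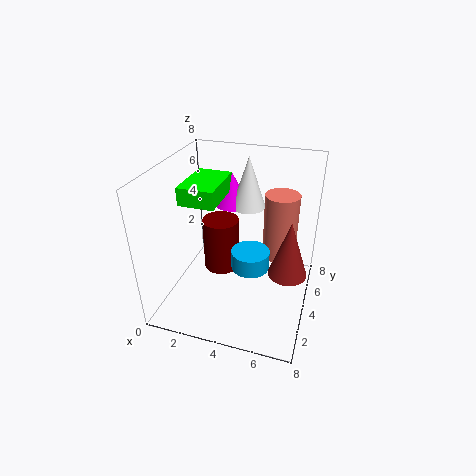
a_1 = 3
b_1 = 6
c_1 = 5
s_1 = 1
a_2 = 6
b_2 = 6
c_2 = 2
t_2 = 4
a_3 = 5
b_3 = 3
c_3 = 3
s_3 = 1
a_4 = 7
b_4 = 3
c_4 = 3
s_4 = 1
a_5 = 3
b_5 = 4
c_5 = 2
t_5 = 3
a_6 = 1
b_6 = 3
c_6 = 6
p_6 = 2
t_6 = 1
a_7 = 4
b_7 = 6
c_7 = 5
t_7 = 3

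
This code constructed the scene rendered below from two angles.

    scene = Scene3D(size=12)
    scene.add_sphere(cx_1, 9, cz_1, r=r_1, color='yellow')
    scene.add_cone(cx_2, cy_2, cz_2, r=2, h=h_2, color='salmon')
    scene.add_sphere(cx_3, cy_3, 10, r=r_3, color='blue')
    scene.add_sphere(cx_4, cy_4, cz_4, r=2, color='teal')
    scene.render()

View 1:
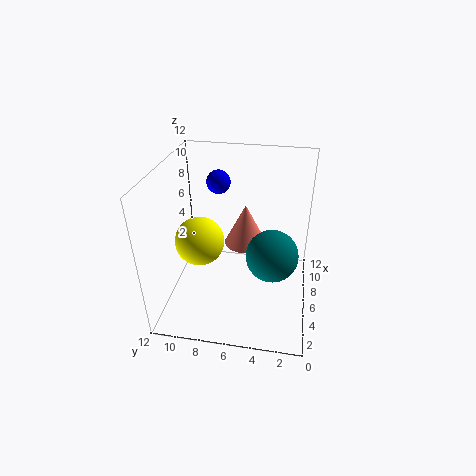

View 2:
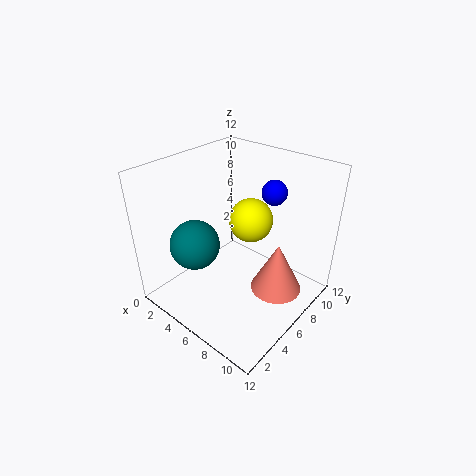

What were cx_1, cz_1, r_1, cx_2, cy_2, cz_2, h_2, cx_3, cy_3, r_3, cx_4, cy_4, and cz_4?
cx_1 = 5; cz_1 = 6; r_1 = 2; cx_2 = 10; cy_2 = 6; cz_2 = 3; h_2 = 4; cx_3 = 8; cy_3 = 8; r_3 = 1; cx_4 = 4; cy_4 = 3; cz_4 = 6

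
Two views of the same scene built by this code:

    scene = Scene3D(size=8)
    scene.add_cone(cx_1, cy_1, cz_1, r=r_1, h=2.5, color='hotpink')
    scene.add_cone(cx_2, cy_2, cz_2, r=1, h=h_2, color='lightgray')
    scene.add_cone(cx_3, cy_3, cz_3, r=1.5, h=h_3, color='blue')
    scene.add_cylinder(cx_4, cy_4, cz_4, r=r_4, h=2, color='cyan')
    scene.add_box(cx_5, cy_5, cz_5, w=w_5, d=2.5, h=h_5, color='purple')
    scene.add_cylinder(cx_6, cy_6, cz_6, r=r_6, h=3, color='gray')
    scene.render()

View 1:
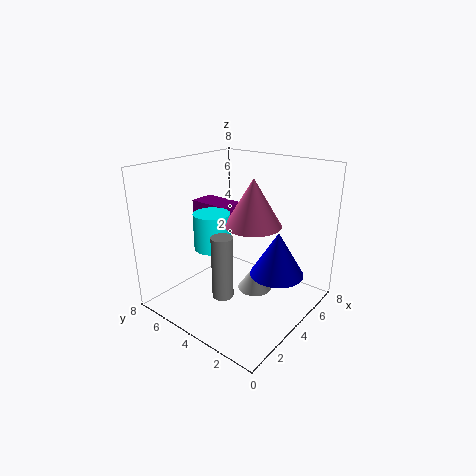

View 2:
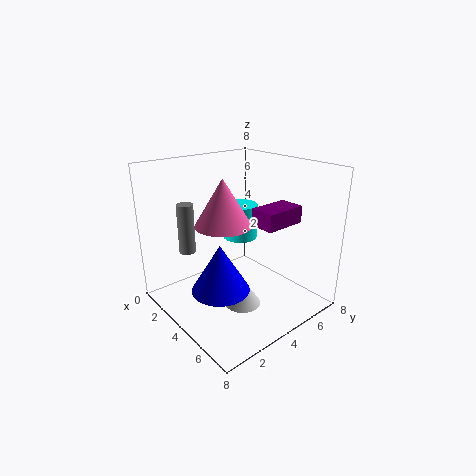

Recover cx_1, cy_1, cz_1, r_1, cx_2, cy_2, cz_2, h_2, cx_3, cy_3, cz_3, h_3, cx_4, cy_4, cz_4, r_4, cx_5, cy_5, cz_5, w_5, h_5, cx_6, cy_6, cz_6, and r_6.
cx_1 = 4
cy_1 = 3
cz_1 = 5
r_1 = 1.5
cx_2 = 5
cy_2 = 3.5
cz_2 = 0.5
h_2 = 1.5
cx_3 = 5
cy_3 = 2
cz_3 = 2
h_3 = 2.5
cx_4 = 3
cy_4 = 5
cz_4 = 3.5
r_4 = 1
cx_5 = 4
cy_5 = 5
cz_5 = 4.5
w_5 = 1.5
h_5 = 1
cx_6 = 1
cy_6 = 2.5
cz_6 = 2.5
r_6 = 0.5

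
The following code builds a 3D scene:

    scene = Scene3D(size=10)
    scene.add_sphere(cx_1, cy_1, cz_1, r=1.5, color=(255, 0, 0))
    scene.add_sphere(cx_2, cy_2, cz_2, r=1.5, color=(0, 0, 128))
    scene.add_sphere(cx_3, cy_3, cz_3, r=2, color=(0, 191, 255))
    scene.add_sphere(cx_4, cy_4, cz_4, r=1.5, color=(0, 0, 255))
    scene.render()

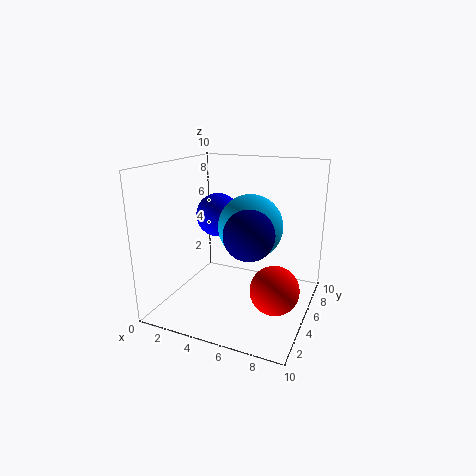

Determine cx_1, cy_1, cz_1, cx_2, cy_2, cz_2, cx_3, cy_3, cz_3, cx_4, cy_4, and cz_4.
cx_1 = 8.5
cy_1 = 2.5
cz_1 = 3
cx_2 = 7
cy_2 = 2
cz_2 = 6.5
cx_3 = 6.5
cy_3 = 3.5
cz_3 = 6.5
cx_4 = 3.5
cy_4 = 5
cz_4 = 6.5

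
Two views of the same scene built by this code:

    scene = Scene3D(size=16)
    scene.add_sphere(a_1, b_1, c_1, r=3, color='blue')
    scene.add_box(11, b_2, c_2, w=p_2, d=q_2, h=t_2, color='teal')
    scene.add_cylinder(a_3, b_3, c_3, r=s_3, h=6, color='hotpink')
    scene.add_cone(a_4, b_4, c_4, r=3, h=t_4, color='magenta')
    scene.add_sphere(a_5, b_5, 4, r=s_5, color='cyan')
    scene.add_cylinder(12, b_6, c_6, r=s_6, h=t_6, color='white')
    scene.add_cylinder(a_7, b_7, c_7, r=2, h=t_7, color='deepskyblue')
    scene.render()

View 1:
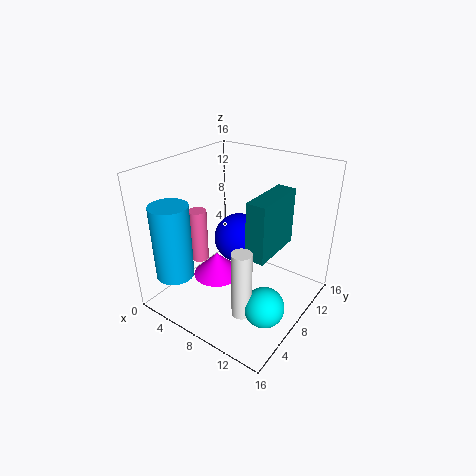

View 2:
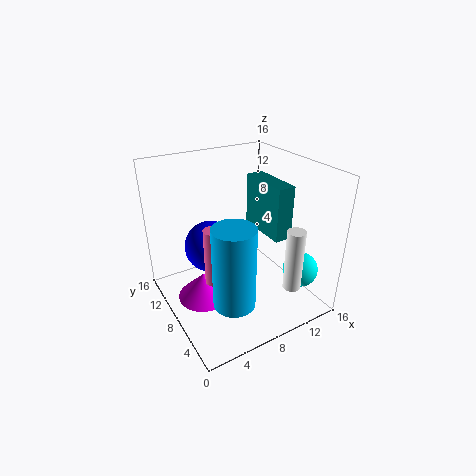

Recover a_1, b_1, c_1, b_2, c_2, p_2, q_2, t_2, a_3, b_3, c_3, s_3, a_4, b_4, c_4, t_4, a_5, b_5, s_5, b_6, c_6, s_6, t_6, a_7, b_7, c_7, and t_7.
a_1 = 6, b_1 = 11, c_1 = 6, b_2 = 5, c_2 = 8, p_2 = 2, q_2 = 6, t_2 = 6, a_3 = 4, b_3 = 6, c_3 = 5, s_3 = 1, a_4 = 4, b_4 = 9, c_4 = 1, t_4 = 3, a_5 = 14, b_5 = 4, s_5 = 2, b_6 = 3, c_6 = 3, s_6 = 1, t_6 = 7, a_7 = 4, b_7 = 2, c_7 = 5, t_7 = 8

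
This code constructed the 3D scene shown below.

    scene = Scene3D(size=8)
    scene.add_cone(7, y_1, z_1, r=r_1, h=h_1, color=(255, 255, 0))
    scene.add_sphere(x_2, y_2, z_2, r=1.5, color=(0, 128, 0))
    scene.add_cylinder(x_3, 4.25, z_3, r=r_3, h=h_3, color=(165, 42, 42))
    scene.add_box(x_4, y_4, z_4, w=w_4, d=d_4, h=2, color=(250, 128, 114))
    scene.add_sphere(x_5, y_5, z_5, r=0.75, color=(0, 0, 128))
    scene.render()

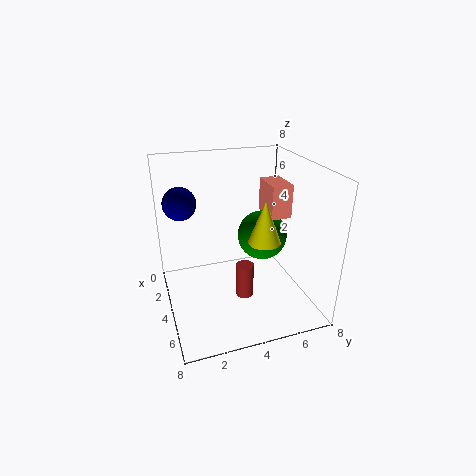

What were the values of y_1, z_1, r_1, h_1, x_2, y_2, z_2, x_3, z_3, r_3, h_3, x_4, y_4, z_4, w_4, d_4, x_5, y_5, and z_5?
y_1 = 4.25
z_1 = 5.25
r_1 = 0.75
h_1 = 2
x_2 = 2.75
y_2 = 6
z_2 = 3.25
x_3 = 4.5
z_3 = 0.5
r_3 = 0.5
h_3 = 2
x_4 = 1.5
y_4 = 6.25
z_4 = 4.5
w_4 = 2
d_4 = 1.25
x_5 = 5.5
y_5 = 0.75
z_5 = 7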